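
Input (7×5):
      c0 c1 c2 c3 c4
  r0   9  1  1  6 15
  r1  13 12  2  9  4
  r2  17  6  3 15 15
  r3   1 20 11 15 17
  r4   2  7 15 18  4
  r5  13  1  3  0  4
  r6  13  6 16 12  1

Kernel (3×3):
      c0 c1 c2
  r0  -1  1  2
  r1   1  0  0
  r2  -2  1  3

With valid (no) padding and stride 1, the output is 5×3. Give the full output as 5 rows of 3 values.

-12 60 91
71 30 62
44 102 53
27 29 59
76 85 -3

Output[0,0]: The receptive field on the input at this output position is [9 1 1 / 13 12 2 / 17 6 3]. Elementwise product with the kernel and sum: 9·-1 + 1·1 + 1·2 + 13·1 + 17·-2 + 6·1 + 3·3.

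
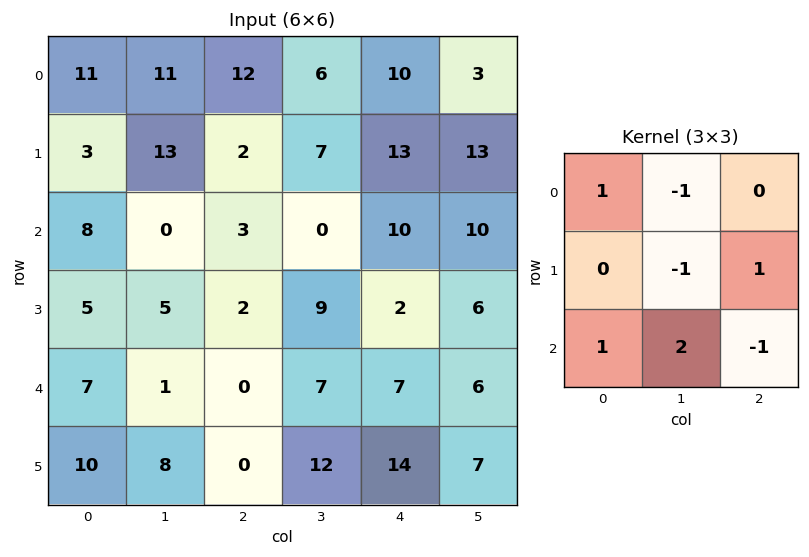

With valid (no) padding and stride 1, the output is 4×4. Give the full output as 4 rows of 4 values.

-6 10 5 6
6 8 23 1
14 -2 3 9
25 6 3 39

Output[0,0]: The receptive field on the input at this output position is [11 11 12 / 3 13 2 / 8 0 3]. Elementwise product with the kernel and sum: 11·1 + 11·-1 + 13·-1 + 2·1 + 8·1 + 0·2 + 3·-1.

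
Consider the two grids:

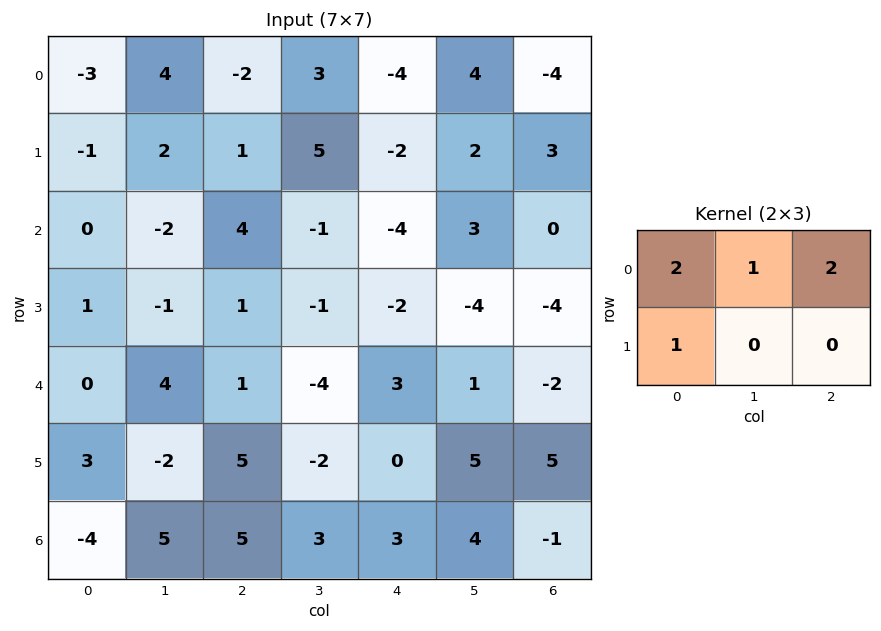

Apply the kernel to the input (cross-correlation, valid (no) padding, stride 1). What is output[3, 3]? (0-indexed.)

-16

The receptive field on the input at this output position is [-1 -2 -4 / -4 3 1]. Elementwise product with the kernel and sum: -1·2 + -2·1 + -4·2 + -4·1.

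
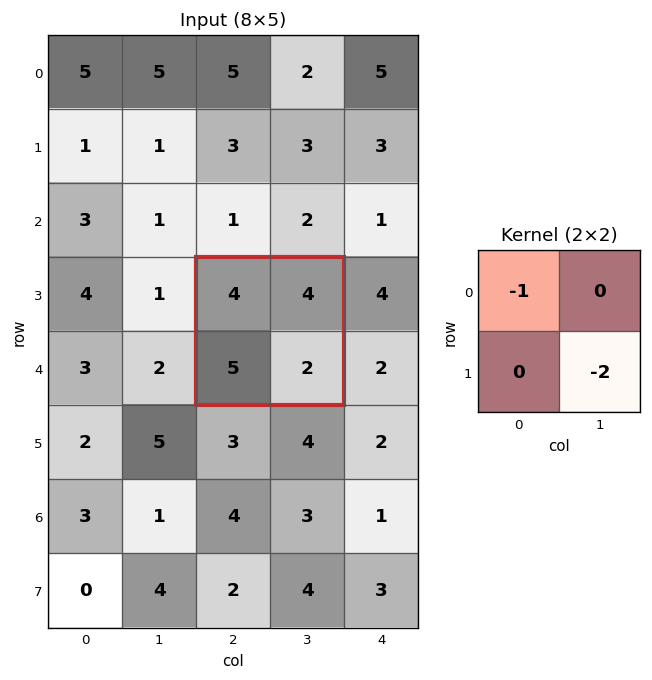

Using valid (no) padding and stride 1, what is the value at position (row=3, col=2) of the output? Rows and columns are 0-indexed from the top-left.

The receptive field on the input at this output position is [4 4 / 5 2]. Elementwise product with the kernel and sum: 4·-1 + 2·-2.

-8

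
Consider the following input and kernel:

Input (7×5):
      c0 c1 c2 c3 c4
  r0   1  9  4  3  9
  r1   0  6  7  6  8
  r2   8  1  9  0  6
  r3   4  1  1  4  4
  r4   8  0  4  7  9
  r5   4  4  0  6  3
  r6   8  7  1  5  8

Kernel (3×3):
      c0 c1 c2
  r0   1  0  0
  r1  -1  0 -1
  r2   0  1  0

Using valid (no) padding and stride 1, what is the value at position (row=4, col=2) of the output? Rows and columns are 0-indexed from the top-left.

The receptive field on the input at this output position is [4 7 9 / 0 6 3 / 1 5 8]. Elementwise product with the kernel and sum: 4·1 + 0·-1 + 3·-1 + 5·1.

6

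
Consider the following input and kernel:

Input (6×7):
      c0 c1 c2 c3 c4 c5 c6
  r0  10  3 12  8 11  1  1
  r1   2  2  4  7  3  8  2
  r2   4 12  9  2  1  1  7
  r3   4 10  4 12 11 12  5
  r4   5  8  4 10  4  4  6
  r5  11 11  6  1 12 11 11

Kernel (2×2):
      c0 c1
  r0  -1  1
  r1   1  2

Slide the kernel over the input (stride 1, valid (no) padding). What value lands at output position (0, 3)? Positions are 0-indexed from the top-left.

16

The receptive field on the input at this output position is [8 11 / 7 3]. Elementwise product with the kernel and sum: 8·-1 + 11·1 + 7·1 + 3·2.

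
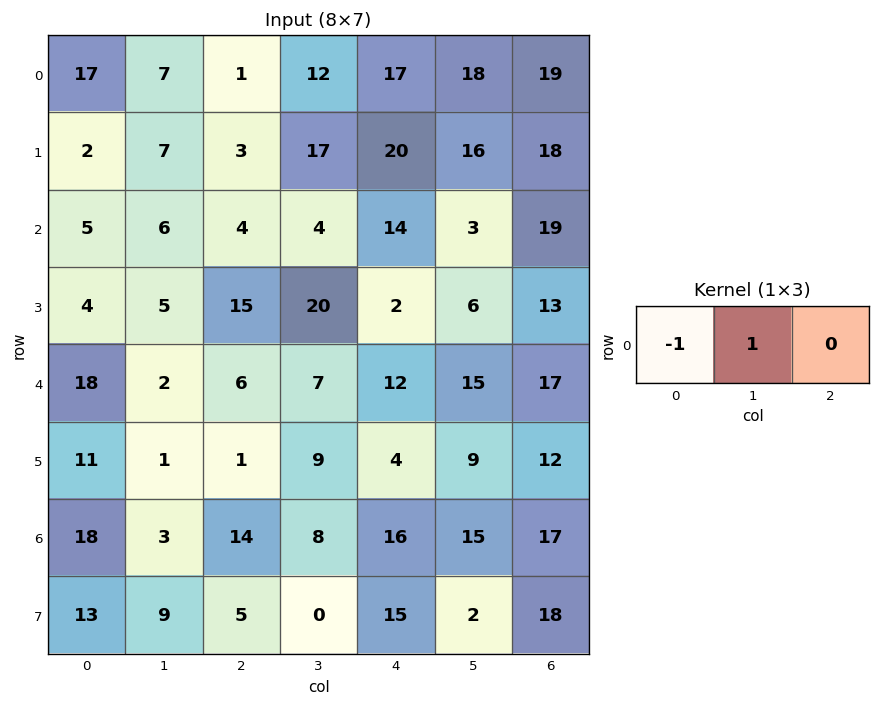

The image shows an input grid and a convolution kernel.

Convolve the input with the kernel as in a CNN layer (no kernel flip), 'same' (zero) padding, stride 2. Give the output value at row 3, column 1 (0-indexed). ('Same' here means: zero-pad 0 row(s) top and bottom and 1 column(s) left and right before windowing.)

11

The receptive field on the zero-padded input at this output position is [3 14 8]. Elementwise product with the kernel and sum: 3·-1 + 14·1.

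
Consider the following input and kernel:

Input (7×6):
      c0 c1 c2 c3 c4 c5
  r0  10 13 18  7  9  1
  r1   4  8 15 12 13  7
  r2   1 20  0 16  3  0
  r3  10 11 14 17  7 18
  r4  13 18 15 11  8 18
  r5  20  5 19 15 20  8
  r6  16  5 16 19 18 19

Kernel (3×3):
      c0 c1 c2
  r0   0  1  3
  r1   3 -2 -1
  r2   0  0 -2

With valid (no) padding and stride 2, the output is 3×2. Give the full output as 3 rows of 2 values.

Output[0,0]: The receptive field on the input at this output position is [10 13 18 / 4 8 15 / 1 20 0]. Elementwise product with the kernel and sum: 13·1 + 18·3 + 4·3 + 8·-2 + 15·-1 + 0·-2.
Output[0,1]: The receptive field on the input at this output position is [18 7 9 / 15 12 13 / 0 16 3]. Elementwise product with the kernel and sum: 7·1 + 9·3 + 15·3 + 12·-2 + 13·-1 + 3·-2.

48 36
-16 10
62 6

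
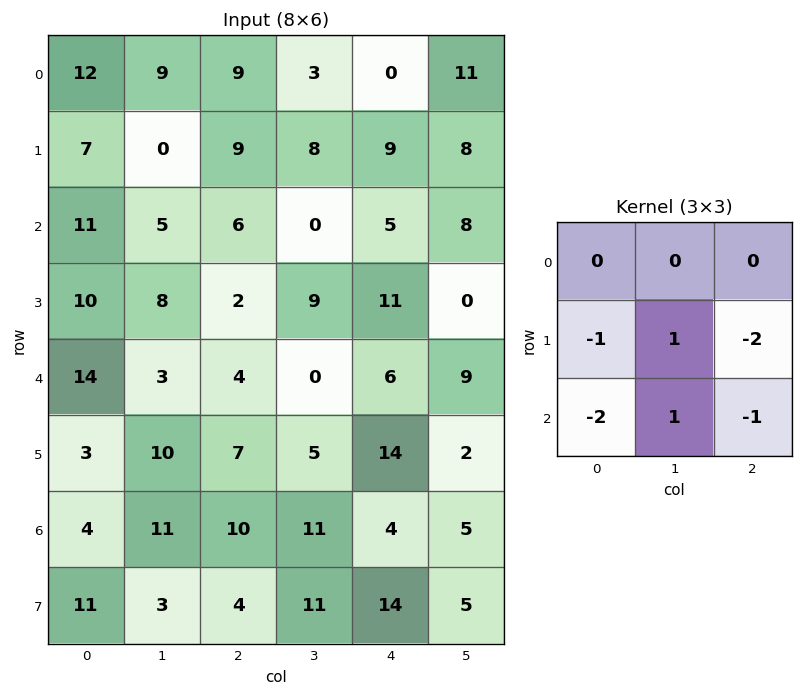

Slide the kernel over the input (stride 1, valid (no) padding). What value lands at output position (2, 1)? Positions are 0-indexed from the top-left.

-26

The receptive field on the input at this output position is [5 6 0 / 8 2 9 / 3 4 0]. Elementwise product with the kernel and sum: 8·-1 + 2·1 + 9·-2 + 3·-2 + 4·1 + 0·-1.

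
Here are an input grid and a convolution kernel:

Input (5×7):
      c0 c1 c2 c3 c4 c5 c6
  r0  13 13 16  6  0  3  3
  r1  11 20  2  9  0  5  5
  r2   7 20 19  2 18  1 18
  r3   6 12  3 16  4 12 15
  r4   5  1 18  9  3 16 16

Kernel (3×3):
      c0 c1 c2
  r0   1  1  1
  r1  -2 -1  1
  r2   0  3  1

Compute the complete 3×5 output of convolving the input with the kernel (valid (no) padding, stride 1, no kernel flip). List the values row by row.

Output[0,0]: The receptive field on the input at this output position is [13 13 16 / 11 20 2 / 7 20 19]. Elementwise product with the kernel and sum: 13·1 + 13·1 + 16·1 + 11·-2 + 20·-1 + 2·1 + 20·3 + 19·1.
Output[0,1]: The receptive field on the input at this output position is [13 16 6 / 20 2 9 / 20 19 2]. Elementwise product with the kernel and sum: 13·1 + 16·1 + 6·1 + 20·-2 + 2·-1 + 9·1 + 19·3 + 2·1.

81 61 33 51 27
57 -1 41 17 42
46 93 51 22 96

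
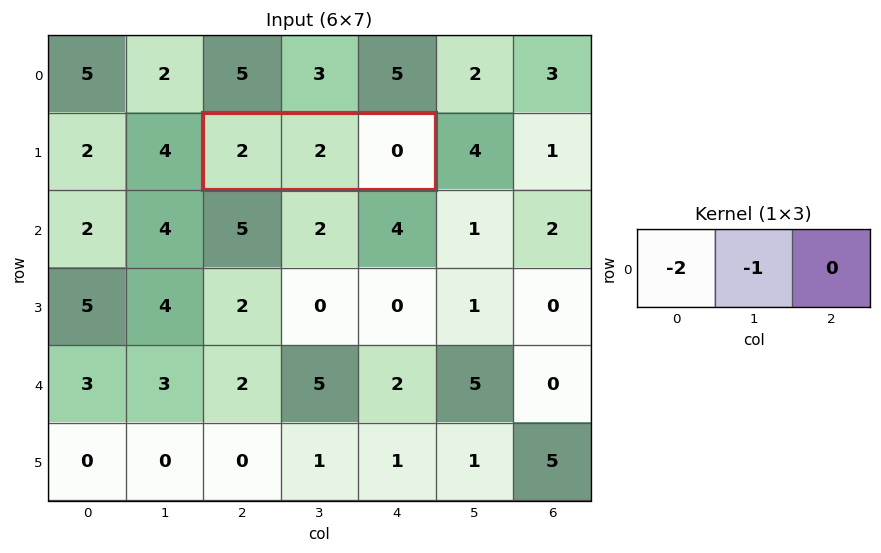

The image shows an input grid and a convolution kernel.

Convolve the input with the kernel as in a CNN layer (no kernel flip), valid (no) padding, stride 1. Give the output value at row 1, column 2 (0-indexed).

-6

The receptive field on the input at this output position is [2 2 0]. Elementwise product with the kernel and sum: 2·-2 + 2·-1.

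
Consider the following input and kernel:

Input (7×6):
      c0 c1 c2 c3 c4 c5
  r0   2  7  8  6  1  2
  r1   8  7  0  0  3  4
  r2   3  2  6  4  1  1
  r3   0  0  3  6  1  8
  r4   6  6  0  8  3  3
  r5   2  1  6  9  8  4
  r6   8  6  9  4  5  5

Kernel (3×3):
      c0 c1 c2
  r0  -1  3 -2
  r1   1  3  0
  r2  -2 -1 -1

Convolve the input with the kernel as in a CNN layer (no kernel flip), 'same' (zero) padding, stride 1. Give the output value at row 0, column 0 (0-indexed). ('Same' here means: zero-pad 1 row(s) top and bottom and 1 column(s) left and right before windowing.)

The receptive field on the zero-padded input at this output position is [0 0 0 / 0 2 7 / 0 8 7]. Elementwise product with the kernel and sum: 0·-1 + 0·3 + 0·-2 + 0·1 + 2·3 + 0·-2 + 8·-1 + 7·-1.

-9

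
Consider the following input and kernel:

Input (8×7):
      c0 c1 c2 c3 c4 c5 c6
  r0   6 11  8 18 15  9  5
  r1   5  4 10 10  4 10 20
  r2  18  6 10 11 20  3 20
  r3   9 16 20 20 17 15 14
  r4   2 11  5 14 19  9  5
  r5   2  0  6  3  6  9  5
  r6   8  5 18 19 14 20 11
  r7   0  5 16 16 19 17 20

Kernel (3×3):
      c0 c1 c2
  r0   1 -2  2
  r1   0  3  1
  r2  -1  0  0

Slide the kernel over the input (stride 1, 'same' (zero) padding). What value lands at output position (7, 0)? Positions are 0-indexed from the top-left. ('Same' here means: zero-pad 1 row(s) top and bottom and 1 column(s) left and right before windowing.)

-1

The receptive field on the zero-padded input at this output position is [0 8 5 / 0 0 5 / 0 0 0]. Elementwise product with the kernel and sum: 0·1 + 8·-2 + 5·2 + 0·3 + 5·1 + 0·-1.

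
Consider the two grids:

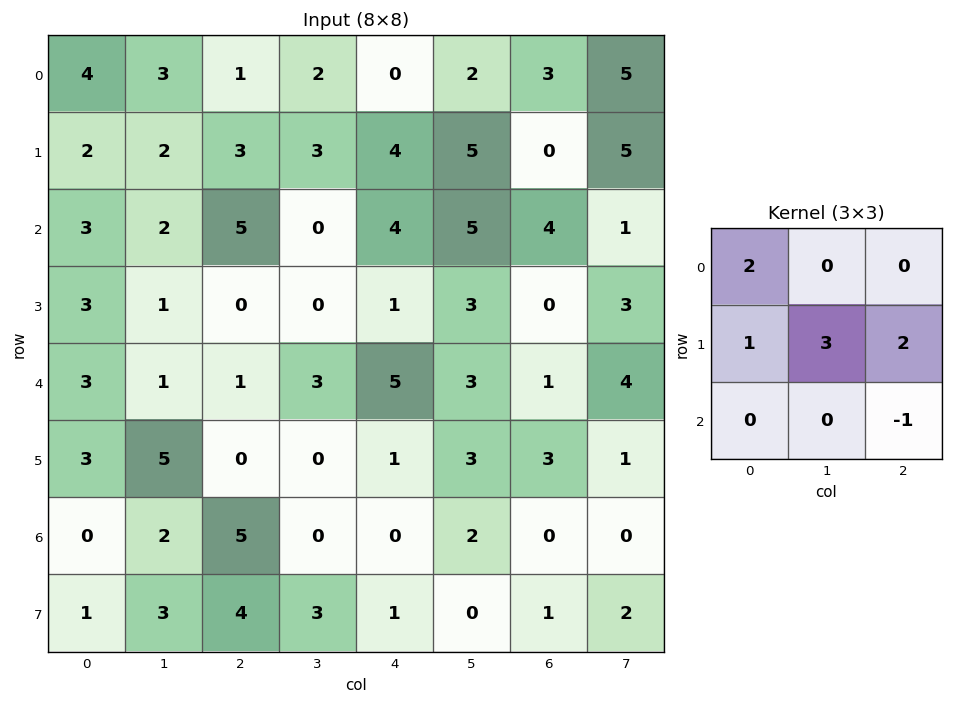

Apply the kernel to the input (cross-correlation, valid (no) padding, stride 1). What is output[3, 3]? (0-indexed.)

The receptive field on the input at this output position is [0 1 3 / 3 5 3 / 0 1 3]. Elementwise product with the kernel and sum: 0·2 + 3·1 + 5·3 + 3·2 + 3·-1.

21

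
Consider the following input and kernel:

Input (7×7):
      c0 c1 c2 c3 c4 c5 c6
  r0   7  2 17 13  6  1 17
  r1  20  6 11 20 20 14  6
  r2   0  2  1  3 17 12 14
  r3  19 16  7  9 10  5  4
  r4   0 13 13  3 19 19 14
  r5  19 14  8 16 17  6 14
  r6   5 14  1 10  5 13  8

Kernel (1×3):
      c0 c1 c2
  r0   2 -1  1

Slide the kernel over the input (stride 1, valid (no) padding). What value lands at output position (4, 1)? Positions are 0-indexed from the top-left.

The receptive field on the input at this output position is [13 13 3]. Elementwise product with the kernel and sum: 13·2 + 13·-1 + 3·1.

16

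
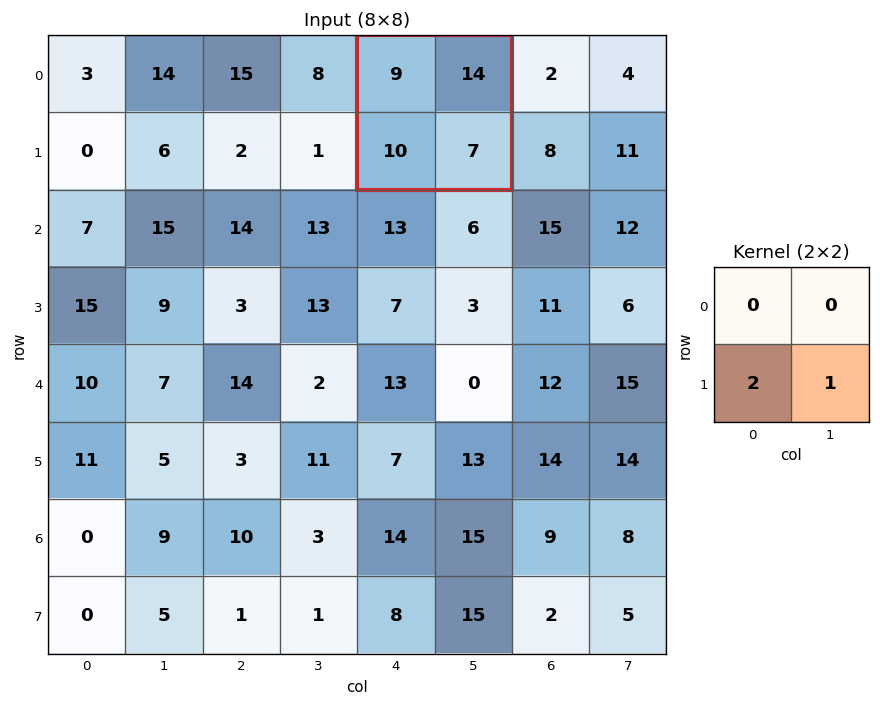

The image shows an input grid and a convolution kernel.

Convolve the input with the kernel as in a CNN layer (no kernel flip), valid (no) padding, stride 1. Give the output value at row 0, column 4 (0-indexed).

27

The receptive field on the input at this output position is [9 14 / 10 7]. Elementwise product with the kernel and sum: 10·2 + 7·1.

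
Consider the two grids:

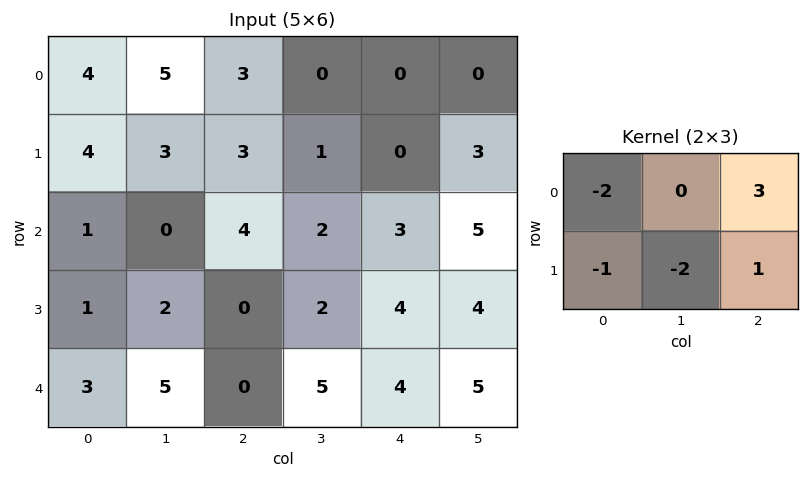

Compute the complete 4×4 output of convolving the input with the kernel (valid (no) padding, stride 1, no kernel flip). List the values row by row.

-6 -18 -11 2
4 -9 -11 4
5 6 1 5
-15 2 6 0

Output[0,0]: The receptive field on the input at this output position is [4 5 3 / 4 3 3]. Elementwise product with the kernel and sum: 4·-2 + 3·3 + 4·-1 + 3·-2 + 3·1.
Output[0,1]: The receptive field on the input at this output position is [5 3 0 / 3 3 1]. Elementwise product with the kernel and sum: 5·-2 + 0·3 + 3·-1 + 3·-2 + 1·1.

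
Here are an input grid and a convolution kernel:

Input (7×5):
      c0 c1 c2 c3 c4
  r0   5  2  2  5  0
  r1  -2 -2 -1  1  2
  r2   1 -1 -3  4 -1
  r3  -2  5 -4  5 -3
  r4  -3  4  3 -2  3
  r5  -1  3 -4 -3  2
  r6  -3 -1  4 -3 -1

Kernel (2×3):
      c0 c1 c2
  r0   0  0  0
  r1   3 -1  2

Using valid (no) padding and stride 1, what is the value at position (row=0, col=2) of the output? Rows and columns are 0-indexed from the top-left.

The receptive field on the input at this output position is [2 5 0 / -1 1 2]. Elementwise product with the kernel and sum: -1·3 + 1·-1 + 2·2.

0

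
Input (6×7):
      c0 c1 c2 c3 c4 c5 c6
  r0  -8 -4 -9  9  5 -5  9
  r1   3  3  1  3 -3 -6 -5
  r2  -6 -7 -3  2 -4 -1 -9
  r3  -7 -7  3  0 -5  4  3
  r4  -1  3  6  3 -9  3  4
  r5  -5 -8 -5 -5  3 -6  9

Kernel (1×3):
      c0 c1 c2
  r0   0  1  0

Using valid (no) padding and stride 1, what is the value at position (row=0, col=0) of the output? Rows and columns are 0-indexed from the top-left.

The receptive field on the input at this output position is [-8 -4 -9]. Elementwise product with the kernel and sum: -4·1.

-4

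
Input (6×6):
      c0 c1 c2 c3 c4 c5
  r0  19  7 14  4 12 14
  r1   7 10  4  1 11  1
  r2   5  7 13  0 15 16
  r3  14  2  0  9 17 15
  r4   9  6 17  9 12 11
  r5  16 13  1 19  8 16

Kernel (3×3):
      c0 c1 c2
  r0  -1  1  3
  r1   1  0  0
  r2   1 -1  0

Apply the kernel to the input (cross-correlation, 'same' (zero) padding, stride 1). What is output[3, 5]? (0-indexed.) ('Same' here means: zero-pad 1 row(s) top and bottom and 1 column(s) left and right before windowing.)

19

The receptive field on the zero-padded input at this output position is [15 16 0 / 17 15 0 / 12 11 0]. Elementwise product with the kernel and sum: 15·-1 + 16·1 + 0·3 + 17·1 + 12·1 + 11·-1.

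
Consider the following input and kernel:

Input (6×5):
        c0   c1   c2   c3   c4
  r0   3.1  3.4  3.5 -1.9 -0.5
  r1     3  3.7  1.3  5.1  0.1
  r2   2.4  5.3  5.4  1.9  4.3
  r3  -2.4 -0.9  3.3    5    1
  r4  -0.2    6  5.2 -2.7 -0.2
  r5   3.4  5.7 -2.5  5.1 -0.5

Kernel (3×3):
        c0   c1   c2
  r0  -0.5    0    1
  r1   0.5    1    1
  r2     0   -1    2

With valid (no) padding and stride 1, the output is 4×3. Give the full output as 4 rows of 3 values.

13.95 3.05 10.3
19.2 19.9 5.35
9.8 -3.5 11.55
4.9 23.65 -7.05

Output[0,0]: The receptive field on the input at this output position is [3.1 3.4 3.5 / 3 3.7 1.3 / 2.4 5.3 5.4]. Elementwise product with the kernel and sum: 3.1·-0.5 + 3.5·1 + 3·0.5 + 3.7·1 + 1.3·1 + 5.3·-1 + 5.4·2.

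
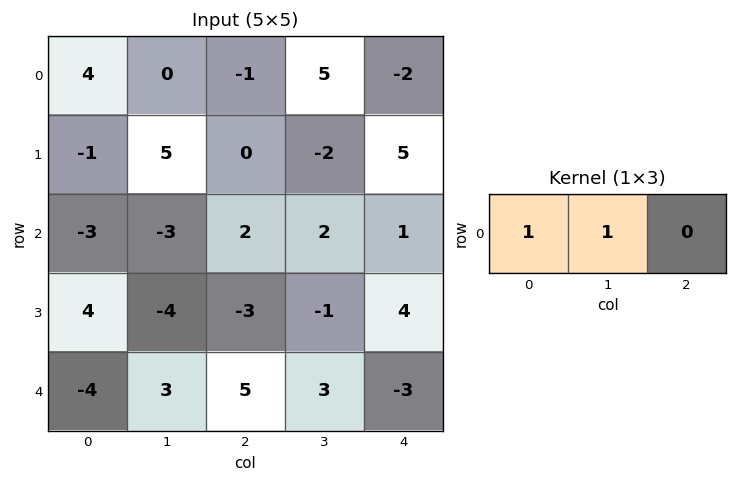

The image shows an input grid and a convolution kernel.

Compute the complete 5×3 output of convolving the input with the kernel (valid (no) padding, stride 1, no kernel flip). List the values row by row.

4 -1 4
4 5 -2
-6 -1 4
0 -7 -4
-1 8 8

Output[0,0]: The receptive field on the input at this output position is [4 0 -1]. Elementwise product with the kernel and sum: 4·1 + 0·1.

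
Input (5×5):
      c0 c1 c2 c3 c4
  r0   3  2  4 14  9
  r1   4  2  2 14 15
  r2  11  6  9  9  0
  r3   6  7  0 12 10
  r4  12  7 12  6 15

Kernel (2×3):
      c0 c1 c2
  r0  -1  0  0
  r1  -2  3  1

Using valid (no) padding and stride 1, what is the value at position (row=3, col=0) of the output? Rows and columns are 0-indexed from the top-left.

3

The receptive field on the input at this output position is [6 7 0 / 12 7 12]. Elementwise product with the kernel and sum: 6·-1 + 12·-2 + 7·3 + 12·1.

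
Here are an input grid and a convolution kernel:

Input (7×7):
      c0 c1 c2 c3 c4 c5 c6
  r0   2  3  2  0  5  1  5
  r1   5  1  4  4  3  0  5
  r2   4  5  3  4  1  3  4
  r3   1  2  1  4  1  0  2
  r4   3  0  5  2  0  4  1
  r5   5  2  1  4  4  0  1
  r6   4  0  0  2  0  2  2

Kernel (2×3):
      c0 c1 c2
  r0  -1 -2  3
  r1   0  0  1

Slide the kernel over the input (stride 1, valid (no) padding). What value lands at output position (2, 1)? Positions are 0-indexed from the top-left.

The receptive field on the input at this output position is [5 3 4 / 2 1 4]. Elementwise product with the kernel and sum: 5·-1 + 3·-2 + 4·3 + 4·1.

5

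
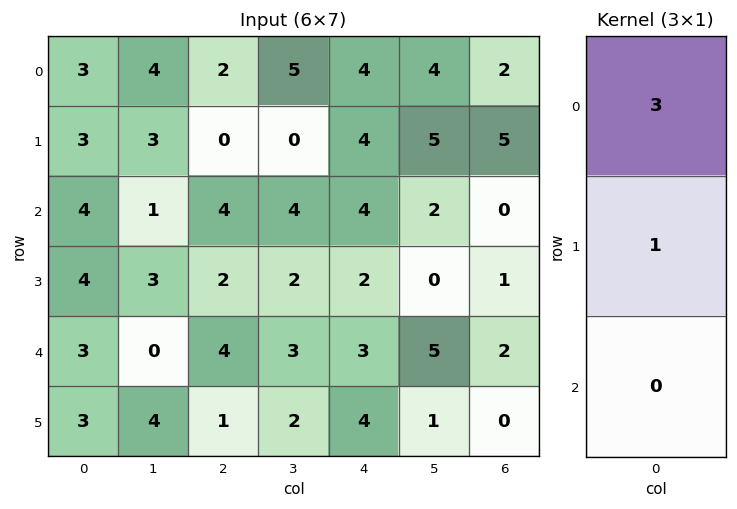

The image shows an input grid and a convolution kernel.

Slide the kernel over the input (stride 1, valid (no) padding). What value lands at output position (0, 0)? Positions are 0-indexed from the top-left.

The receptive field on the input at this output position is [3 / 3 / 4]. Elementwise product with the kernel and sum: 3·3 + 3·1.

12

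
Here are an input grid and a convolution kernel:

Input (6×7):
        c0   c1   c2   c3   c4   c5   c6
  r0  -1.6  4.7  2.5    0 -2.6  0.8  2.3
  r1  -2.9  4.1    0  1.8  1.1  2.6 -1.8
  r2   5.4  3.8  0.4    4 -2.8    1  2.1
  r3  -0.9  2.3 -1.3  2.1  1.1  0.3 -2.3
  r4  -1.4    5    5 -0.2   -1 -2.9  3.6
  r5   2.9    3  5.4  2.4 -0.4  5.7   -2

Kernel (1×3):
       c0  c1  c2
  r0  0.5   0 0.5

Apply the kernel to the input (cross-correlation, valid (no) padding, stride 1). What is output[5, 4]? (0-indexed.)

-1.2

The receptive field on the input at this output position is [-0.4 5.7 -2]. Elementwise product with the kernel and sum: -0.4·0.5 + -2·0.5.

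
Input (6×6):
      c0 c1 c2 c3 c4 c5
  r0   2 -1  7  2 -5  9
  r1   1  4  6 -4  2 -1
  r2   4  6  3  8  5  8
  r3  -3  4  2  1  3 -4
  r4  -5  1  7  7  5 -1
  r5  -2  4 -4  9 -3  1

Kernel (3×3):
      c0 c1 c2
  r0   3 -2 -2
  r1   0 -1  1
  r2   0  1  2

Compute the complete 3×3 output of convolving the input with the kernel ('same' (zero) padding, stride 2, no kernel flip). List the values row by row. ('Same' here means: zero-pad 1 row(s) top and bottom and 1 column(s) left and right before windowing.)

Output[0,0]: The receptive field on the zero-padded input at this output position is [0 0 0 / 0 2 -1 / 0 1 4]. Elementwise product with the kernel and sum: 0·3 + 0·-2 + 0·-2 + 2·-1 + -1·1 + 1·1 + 4·2.
Output[0,1]: The receptive field on the zero-padded input at this output position is [0 0 0 / -1 7 2 / 4 6 -4]. Elementwise product with the kernel and sum: 0·3 + 0·-2 + 0·-2 + 7·-1 + 2·1 + 6·1 + -4·2.

6 -7 14
-3 17 -16
10 20 -2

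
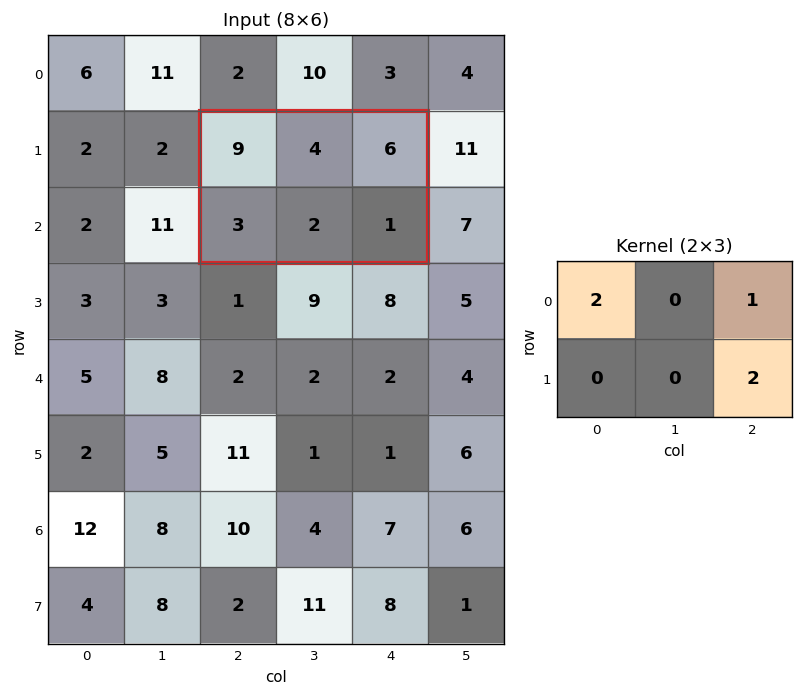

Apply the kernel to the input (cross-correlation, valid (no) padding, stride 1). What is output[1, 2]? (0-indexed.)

The receptive field on the input at this output position is [9 4 6 / 3 2 1]. Elementwise product with the kernel and sum: 9·2 + 6·1 + 1·2.

26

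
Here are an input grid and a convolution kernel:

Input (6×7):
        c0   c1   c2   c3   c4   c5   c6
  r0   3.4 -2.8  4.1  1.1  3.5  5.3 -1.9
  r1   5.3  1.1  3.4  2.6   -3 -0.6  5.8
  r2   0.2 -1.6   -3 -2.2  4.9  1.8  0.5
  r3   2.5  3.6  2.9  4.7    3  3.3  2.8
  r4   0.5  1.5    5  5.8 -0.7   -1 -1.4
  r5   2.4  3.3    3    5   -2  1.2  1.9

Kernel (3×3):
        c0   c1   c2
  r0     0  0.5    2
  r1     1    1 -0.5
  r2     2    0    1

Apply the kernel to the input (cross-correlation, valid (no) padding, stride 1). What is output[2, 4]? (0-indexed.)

4

The receptive field on the input at this output position is [4.9 1.8 0.5 / 3 3.3 2.8 / -0.7 -1 -1.4]. Elementwise product with the kernel and sum: 1.8·0.5 + 0.5·2 + 3·1 + 3.3·1 + 2.8·-0.5 + -0.7·2 + -1.4·1.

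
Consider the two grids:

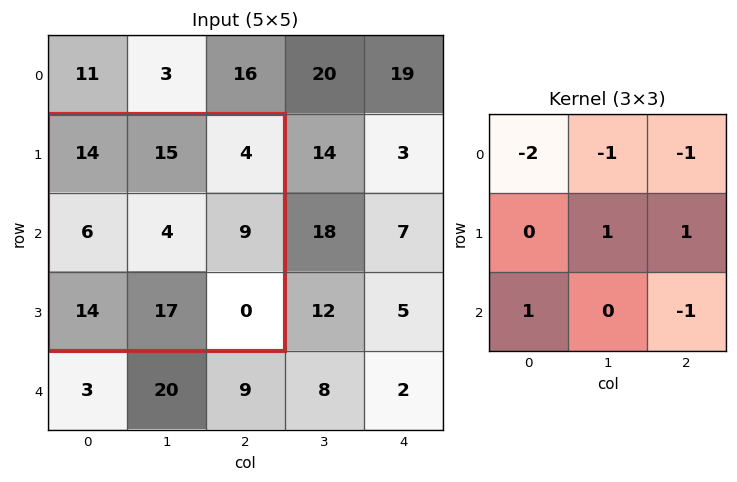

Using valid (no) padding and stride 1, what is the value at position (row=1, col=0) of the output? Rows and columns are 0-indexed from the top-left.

-20

The receptive field on the input at this output position is [14 15 4 / 6 4 9 / 14 17 0]. Elementwise product with the kernel and sum: 14·-2 + 15·-1 + 4·-1 + 4·1 + 9·1 + 14·1 + 0·-1.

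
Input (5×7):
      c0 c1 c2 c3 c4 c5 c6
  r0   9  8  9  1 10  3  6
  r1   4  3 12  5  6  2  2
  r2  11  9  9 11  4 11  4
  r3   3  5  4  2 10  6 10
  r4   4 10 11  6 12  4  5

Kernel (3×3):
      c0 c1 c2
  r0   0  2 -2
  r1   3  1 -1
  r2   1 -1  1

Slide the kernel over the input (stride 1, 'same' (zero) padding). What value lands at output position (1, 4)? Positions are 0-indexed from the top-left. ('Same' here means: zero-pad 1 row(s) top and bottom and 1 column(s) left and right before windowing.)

51

The receptive field on the zero-padded input at this output position is [1 10 3 / 5 6 2 / 11 4 11]. Elementwise product with the kernel and sum: 10·2 + 3·-2 + 5·3 + 6·1 + 2·-1 + 11·1 + 4·-1 + 11·1.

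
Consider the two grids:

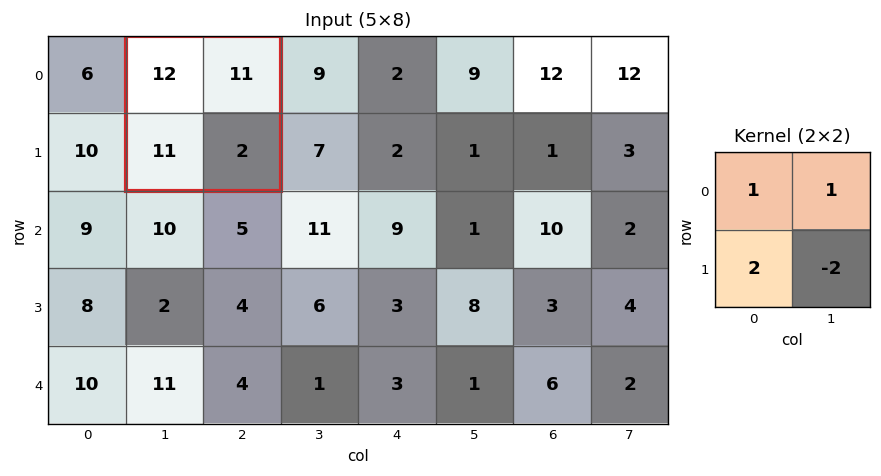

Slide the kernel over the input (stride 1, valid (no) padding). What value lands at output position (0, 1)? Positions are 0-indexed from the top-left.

The receptive field on the input at this output position is [12 11 / 11 2]. Elementwise product with the kernel and sum: 12·1 + 11·1 + 11·2 + 2·-2.

41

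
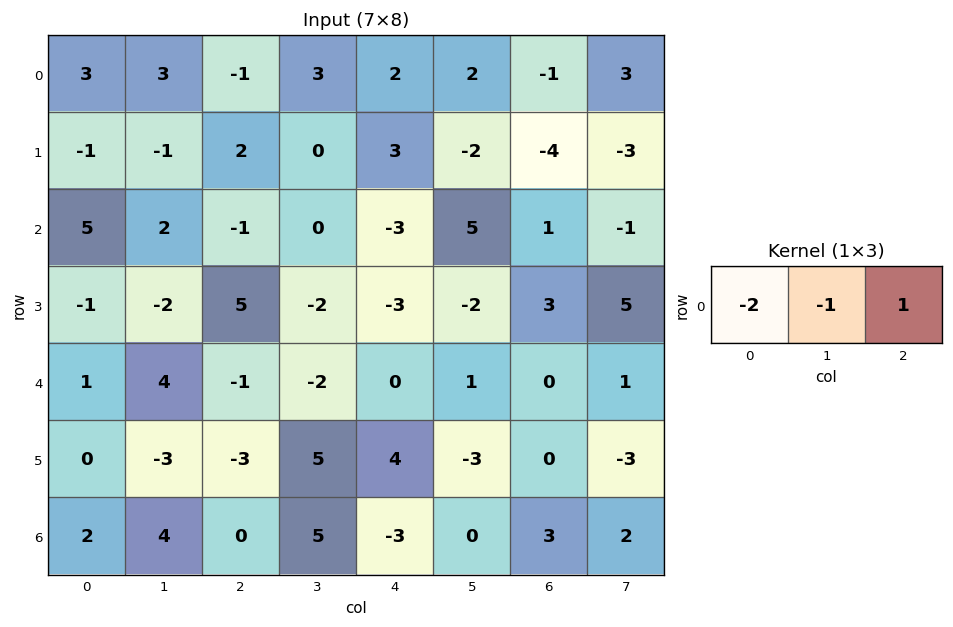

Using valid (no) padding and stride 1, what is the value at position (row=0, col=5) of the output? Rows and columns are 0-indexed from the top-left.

0

The receptive field on the input at this output position is [2 -1 3]. Elementwise product with the kernel and sum: 2·-2 + -1·-1 + 3·1.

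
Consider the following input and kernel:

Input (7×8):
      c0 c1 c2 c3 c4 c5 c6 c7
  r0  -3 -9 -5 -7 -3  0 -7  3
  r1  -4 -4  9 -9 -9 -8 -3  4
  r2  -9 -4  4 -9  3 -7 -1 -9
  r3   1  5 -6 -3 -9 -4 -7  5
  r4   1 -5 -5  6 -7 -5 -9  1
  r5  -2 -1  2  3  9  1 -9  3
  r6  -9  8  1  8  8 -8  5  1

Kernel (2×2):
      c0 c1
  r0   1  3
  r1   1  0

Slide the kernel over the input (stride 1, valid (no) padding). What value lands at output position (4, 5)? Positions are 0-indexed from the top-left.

-31

The receptive field on the input at this output position is [-5 -9 / 1 -9]. Elementwise product with the kernel and sum: -5·1 + -9·3 + 1·1.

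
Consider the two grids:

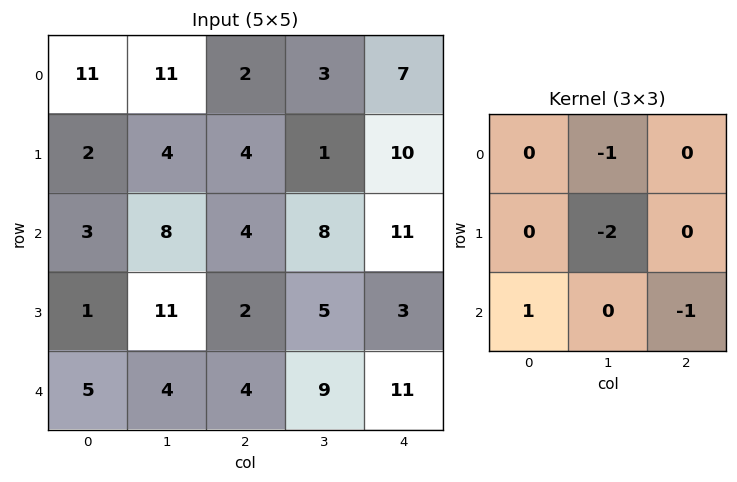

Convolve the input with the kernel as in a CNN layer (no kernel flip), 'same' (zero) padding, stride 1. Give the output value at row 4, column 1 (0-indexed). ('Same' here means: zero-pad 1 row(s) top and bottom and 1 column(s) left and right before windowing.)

-19

The receptive field on the zero-padded input at this output position is [1 11 2 / 5 4 4 / 0 0 0]. Elementwise product with the kernel and sum: 11·-1 + 4·-2 + 0·1 + 0·-1.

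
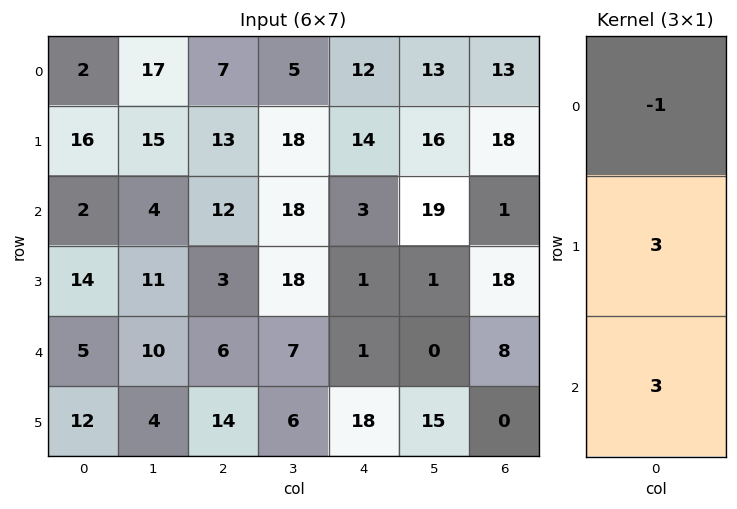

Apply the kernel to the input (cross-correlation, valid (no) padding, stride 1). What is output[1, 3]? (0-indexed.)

The receptive field on the input at this output position is [18 / 18 / 18]. Elementwise product with the kernel and sum: 18·-1 + 18·3 + 18·3.

90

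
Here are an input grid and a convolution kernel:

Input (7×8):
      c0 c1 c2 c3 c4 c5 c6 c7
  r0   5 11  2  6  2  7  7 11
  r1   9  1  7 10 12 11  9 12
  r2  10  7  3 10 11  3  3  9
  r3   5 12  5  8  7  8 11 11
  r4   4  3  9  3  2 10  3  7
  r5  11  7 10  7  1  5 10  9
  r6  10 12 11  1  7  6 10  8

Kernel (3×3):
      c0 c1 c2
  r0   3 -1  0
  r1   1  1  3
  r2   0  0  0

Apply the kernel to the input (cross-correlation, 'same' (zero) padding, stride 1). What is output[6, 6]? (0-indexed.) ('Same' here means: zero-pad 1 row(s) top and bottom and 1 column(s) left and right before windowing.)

The receptive field on the zero-padded input at this output position is [5 10 9 / 6 10 8 / 0 0 0]. Elementwise product with the kernel and sum: 5·3 + 10·-1 + 6·1 + 10·1 + 8·3.

45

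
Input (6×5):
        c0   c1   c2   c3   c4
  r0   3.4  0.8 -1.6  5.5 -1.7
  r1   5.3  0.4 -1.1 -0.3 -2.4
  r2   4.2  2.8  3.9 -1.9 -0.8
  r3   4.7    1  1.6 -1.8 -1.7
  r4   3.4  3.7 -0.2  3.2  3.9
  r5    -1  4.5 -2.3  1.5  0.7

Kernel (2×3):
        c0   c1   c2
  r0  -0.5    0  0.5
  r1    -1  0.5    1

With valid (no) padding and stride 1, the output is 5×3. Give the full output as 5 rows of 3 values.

-8.7 1.1 -1.5
-2.1 -3.1 -6.3
-2.75 -4.35 -6.55
-3.3 -2 4.05
-0.85 -4.4 5.8

Output[0,0]: The receptive field on the input at this output position is [3.4 0.8 -1.6 / 5.3 0.4 -1.1]. Elementwise product with the kernel and sum: 3.4·-0.5 + -1.6·0.5 + 5.3·-1 + 0.4·0.5 + -1.1·1.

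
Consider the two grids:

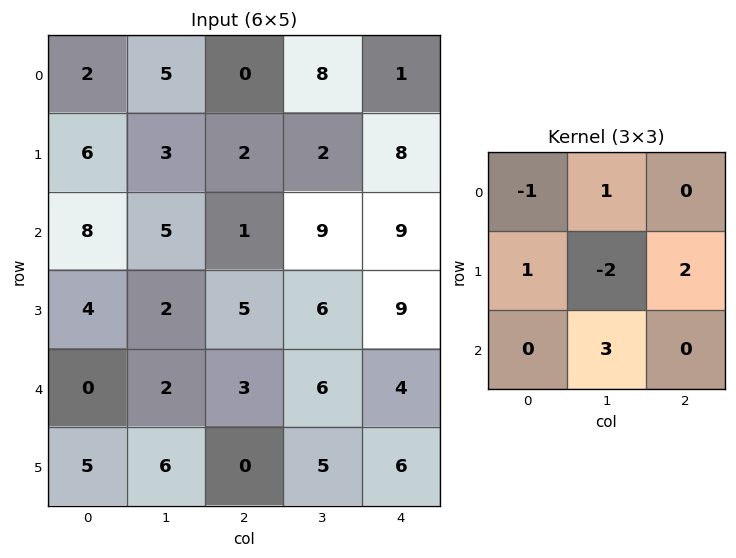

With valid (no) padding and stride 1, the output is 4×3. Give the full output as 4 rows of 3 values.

22 1 49
3 35 19
13 9 37
18 11 15

Output[0,0]: The receptive field on the input at this output position is [2 5 0 / 6 3 2 / 8 5 1]. Elementwise product with the kernel and sum: 2·-1 + 5·1 + 6·1 + 3·-2 + 2·2 + 5·3.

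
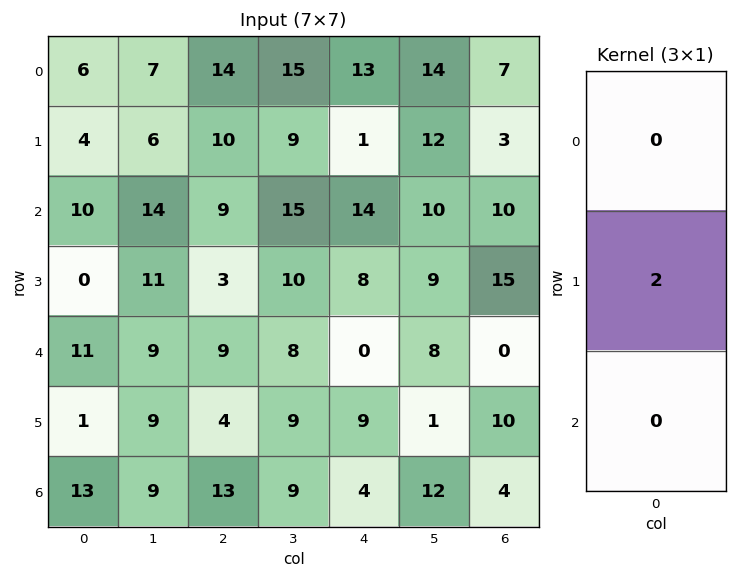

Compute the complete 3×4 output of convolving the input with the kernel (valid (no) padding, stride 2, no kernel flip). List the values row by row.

8 20 2 6
0 6 16 30
2 8 18 20

Output[0,0]: The receptive field on the input at this output position is [6 / 4 / 10]. Elementwise product with the kernel and sum: 4·2.
Output[0,1]: The receptive field on the input at this output position is [14 / 10 / 9]. Elementwise product with the kernel and sum: 10·2.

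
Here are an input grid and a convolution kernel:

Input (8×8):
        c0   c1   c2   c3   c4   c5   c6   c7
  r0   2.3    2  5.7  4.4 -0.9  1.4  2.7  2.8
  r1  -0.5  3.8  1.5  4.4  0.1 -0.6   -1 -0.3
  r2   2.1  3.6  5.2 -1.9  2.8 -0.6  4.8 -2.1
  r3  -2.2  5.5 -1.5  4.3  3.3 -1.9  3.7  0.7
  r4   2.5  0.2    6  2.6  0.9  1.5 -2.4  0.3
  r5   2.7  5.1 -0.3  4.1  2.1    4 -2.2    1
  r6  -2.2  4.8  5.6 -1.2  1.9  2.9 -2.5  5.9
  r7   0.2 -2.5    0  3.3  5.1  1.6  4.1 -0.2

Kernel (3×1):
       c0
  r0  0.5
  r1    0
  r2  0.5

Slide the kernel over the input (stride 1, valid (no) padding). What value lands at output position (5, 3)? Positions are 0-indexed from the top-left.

The receptive field on the input at this output position is [4.1 / -1.2 / 3.3]. Elementwise product with the kernel and sum: 4.1·0.5 + 3.3·0.5.

3.7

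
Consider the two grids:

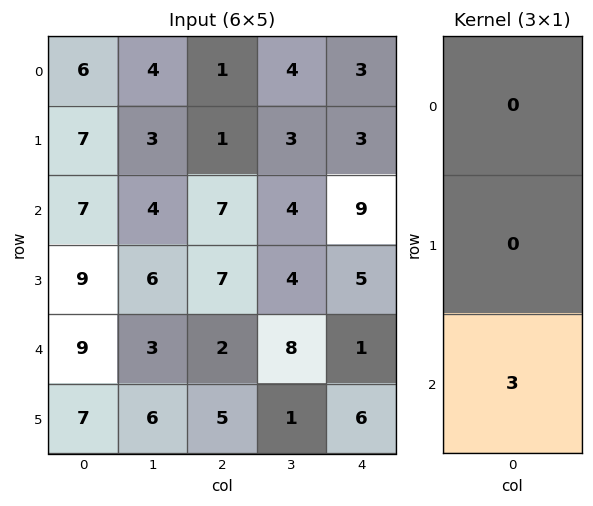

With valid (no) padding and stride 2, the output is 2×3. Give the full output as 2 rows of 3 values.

Output[0,0]: The receptive field on the input at this output position is [6 / 7 / 7]. Elementwise product with the kernel and sum: 7·3.

21 21 27
27 6 3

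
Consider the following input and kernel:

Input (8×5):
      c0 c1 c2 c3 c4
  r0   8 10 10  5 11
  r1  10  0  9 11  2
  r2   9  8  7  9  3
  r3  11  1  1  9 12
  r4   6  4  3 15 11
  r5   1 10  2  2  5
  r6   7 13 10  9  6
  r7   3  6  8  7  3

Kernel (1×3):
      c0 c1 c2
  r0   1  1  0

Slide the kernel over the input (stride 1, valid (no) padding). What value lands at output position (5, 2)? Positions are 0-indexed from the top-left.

The receptive field on the input at this output position is [2 2 5]. Elementwise product with the kernel and sum: 2·1 + 2·1.

4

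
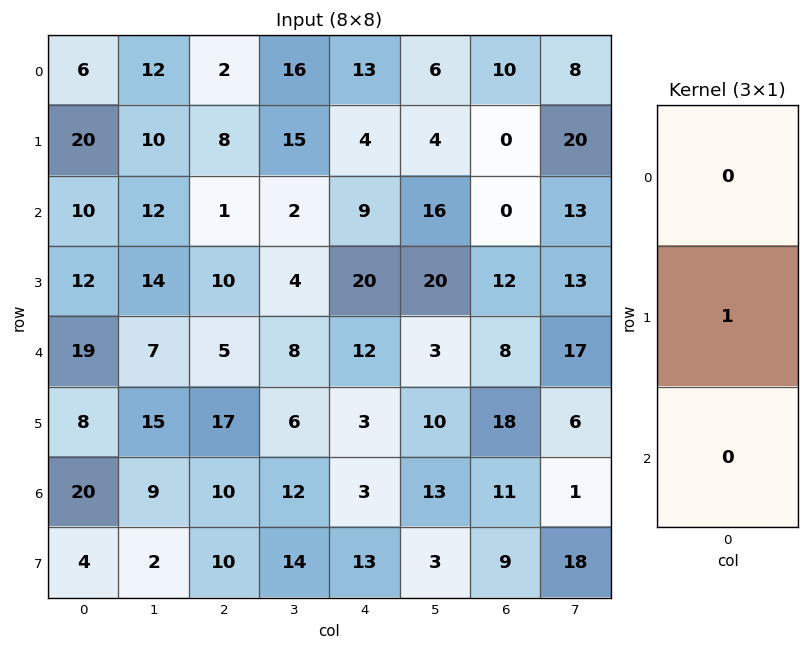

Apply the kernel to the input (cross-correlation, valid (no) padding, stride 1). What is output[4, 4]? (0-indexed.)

3

The receptive field on the input at this output position is [12 / 3 / 3]. Elementwise product with the kernel and sum: 3·1.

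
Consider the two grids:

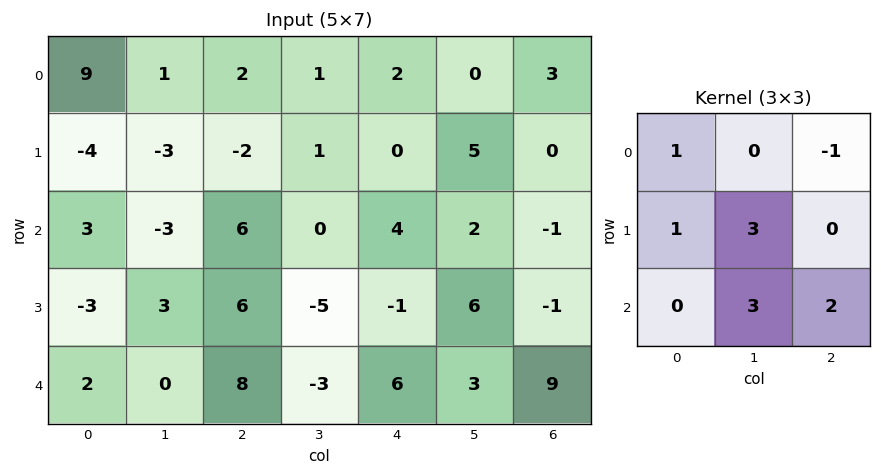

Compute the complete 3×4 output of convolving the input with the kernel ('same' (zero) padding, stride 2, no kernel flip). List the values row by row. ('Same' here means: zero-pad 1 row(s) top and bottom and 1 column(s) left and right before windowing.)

Output[0,0]: The receptive field on the zero-padded input at this output position is [0 0 0 / 0 9 1 / 0 -4 -3]. Elementwise product with the kernel and sum: 0·1 + 0·-1 + 0·1 + 9·3 + -4·3 + -3·2.

9 3 17 9
9 19 17 1
3 32 4 36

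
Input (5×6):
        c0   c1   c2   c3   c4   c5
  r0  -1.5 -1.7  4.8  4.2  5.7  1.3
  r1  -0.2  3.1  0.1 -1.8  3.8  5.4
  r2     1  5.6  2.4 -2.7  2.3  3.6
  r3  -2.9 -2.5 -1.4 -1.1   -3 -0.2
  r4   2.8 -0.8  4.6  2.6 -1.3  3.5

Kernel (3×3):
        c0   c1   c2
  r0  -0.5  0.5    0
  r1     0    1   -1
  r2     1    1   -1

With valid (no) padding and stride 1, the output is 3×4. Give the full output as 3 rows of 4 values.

Output[0,0]: The receptive field on the input at this output position is [-1.5 -1.7 4.8 / -0.2 3.1 0.1 / 1 5.6 2.4]. Elementwise product with the kernel and sum: -1.5·-0.5 + -1.7·0.5 + 3.1·1 + 0.1·-1 + 1·1 + 5.6·1 + 2.4·-1.
Output[0,1]: The receptive field on the input at this output position is [-1.7 4.8 4.2 / 3.1 0.1 -1.8 / 5.6 2.4 -2.7]. Elementwise product with the kernel and sum: -1.7·-0.5 + 4.8·0.5 + 0.1·1 + -1.8·-1 + 5.6·1 + 2.4·1 + -2.7·-1.

7.1 15.85 -8.5 -4.85
0.85 0.8 -5.45 -2.4
-1.4 -0.7 7.85 -2.5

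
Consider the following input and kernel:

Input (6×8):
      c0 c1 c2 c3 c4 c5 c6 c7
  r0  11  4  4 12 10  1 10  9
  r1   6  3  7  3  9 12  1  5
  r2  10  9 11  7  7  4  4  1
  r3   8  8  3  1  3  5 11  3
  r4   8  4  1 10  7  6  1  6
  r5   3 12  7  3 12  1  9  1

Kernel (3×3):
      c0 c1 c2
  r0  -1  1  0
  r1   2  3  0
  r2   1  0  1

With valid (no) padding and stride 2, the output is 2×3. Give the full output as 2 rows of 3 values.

35 49 56
48 13 26

Output[0,0]: The receptive field on the input at this output position is [11 4 4 / 6 3 7 / 10 9 11]. Elementwise product with the kernel and sum: 11·-1 + 4·1 + 6·2 + 3·3 + 10·1 + 11·1.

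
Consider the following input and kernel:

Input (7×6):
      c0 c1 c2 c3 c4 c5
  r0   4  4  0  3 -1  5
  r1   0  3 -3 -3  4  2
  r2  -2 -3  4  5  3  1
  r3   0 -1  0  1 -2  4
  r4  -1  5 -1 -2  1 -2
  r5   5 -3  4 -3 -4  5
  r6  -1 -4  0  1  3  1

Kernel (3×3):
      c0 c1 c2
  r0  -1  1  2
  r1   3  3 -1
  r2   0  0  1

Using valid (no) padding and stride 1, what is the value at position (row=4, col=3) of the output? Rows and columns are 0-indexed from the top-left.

The receptive field on the input at this output position is [-2 1 -2 / -3 -4 5 / 1 3 1]. Elementwise product with the kernel and sum: -2·-1 + 1·1 + -2·2 + -3·3 + -4·3 + 5·-1 + 1·1.

-26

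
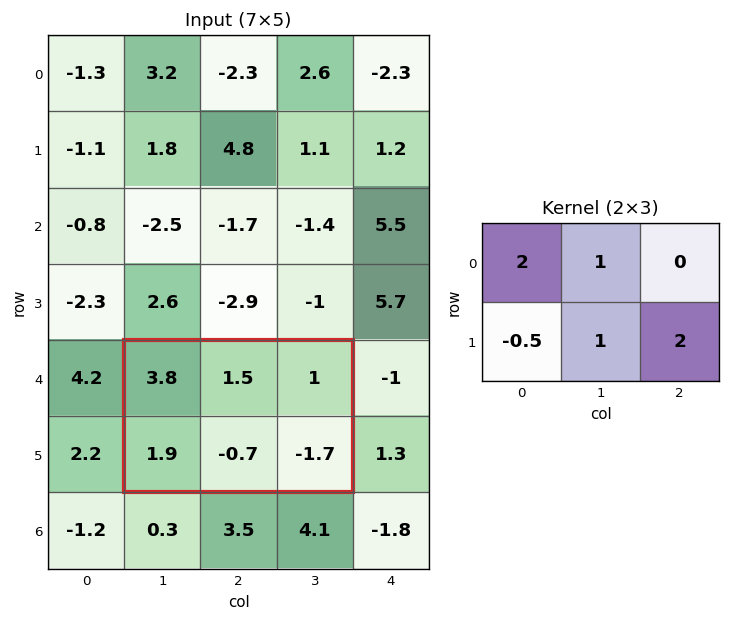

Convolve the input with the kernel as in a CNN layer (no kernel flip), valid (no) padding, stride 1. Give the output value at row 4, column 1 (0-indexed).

4.05

The receptive field on the input at this output position is [3.8 1.5 1 / 1.9 -0.7 -1.7]. Elementwise product with the kernel and sum: 3.8·2 + 1.5·1 + 1.9·-0.5 + -0.7·1 + -1.7·2.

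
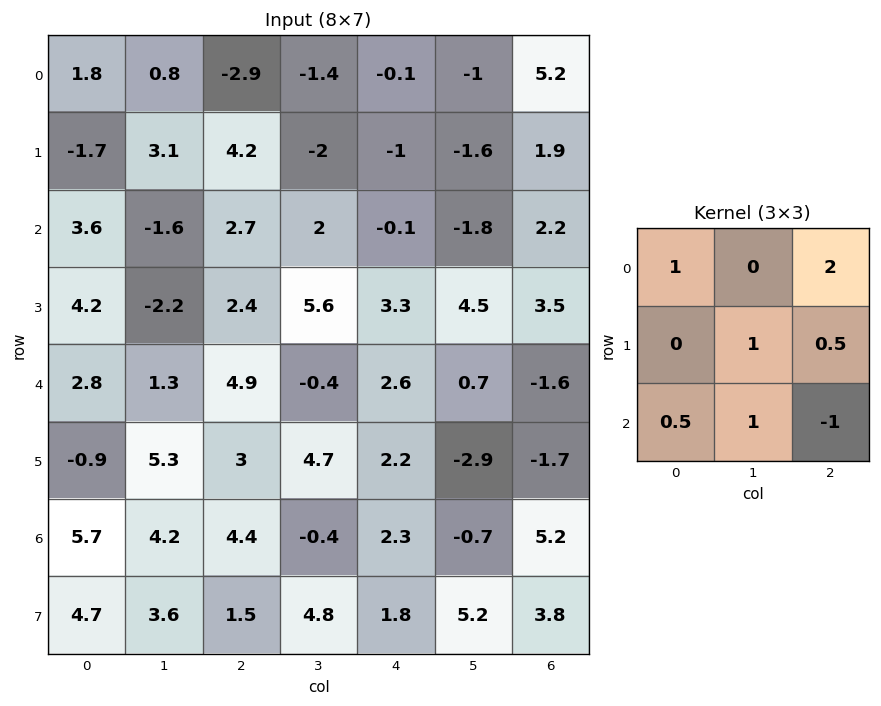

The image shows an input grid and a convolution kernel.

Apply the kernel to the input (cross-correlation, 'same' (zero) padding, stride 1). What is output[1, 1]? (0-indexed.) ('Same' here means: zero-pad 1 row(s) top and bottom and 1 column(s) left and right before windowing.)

The receptive field on the zero-padded input at this output position is [1.8 0.8 -2.9 / -1.7 3.1 4.2 / 3.6 -1.6 2.7]. Elementwise product with the kernel and sum: 1.8·1 + -2.9·2 + 3.1·1 + 4.2·0.5 + 3.6·0.5 + -1.6·1 + 2.7·-1.

-1.3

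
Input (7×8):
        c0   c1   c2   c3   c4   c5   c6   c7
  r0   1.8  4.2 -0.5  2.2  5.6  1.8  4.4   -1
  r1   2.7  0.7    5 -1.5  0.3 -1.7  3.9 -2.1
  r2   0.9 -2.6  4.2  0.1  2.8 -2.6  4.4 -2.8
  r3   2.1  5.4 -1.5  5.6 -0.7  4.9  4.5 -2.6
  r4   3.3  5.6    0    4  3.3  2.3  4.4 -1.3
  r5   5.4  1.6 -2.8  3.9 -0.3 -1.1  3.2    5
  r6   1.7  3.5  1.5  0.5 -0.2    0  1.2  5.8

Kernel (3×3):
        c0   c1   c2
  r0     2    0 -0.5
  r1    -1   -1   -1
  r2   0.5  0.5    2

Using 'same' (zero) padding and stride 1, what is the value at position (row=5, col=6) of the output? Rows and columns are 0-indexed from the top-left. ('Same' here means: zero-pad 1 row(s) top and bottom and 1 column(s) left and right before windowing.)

The receptive field on the zero-padded input at this output position is [2.3 4.4 -1.3 / -1.1 3.2 5 / 0 1.2 5.8]. Elementwise product with the kernel and sum: 2.3·2 + -1.3·-0.5 + -1.1·-1 + 3.2·-1 + 5·-1 + 0·0.5 + 1.2·0.5 + 5.8·2.

10.35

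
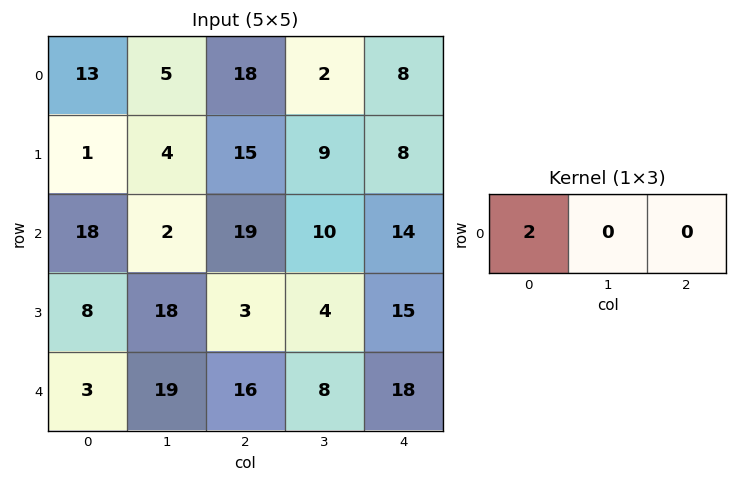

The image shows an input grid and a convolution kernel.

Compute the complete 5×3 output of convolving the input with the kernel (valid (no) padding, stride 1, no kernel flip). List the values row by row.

26 10 36
2 8 30
36 4 38
16 36 6
6 38 32

Output[0,0]: The receptive field on the input at this output position is [13 5 18]. Elementwise product with the kernel and sum: 13·2.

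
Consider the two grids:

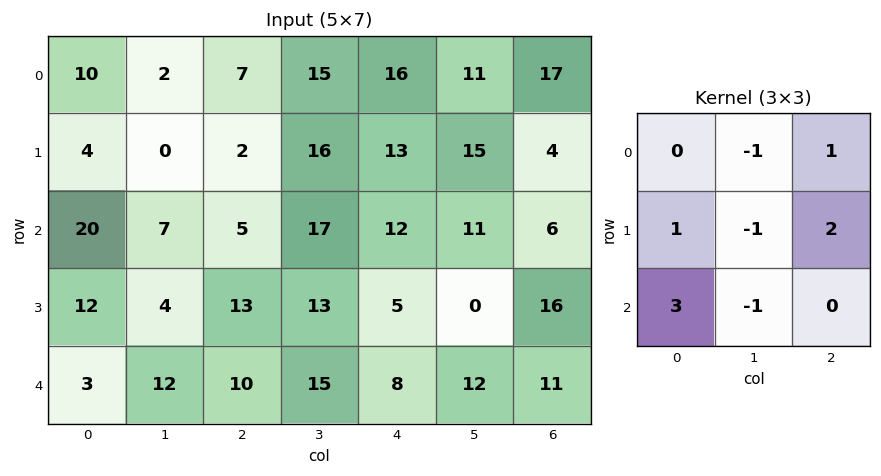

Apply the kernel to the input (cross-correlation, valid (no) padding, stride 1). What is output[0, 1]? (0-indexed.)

The receptive field on the input at this output position is [2 7 15 / 0 2 16 / 7 5 17]. Elementwise product with the kernel and sum: 7·-1 + 15·1 + 0·1 + 2·-1 + 16·2 + 7·3 + 5·-1.

54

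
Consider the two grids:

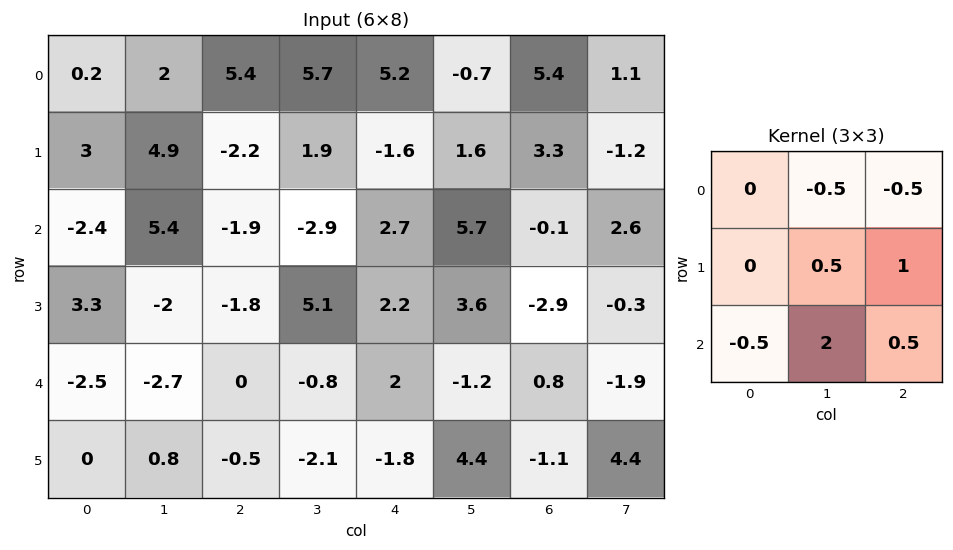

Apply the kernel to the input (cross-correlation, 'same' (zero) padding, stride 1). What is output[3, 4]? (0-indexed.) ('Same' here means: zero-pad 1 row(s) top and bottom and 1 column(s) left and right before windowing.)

4.3

The receptive field on the zero-padded input at this output position is [-2.9 2.7 5.7 / 5.1 2.2 3.6 / -0.8 2 -1.2]. Elementwise product with the kernel and sum: 2.7·-0.5 + 5.7·-0.5 + 2.2·0.5 + 3.6·1 + -0.8·-0.5 + 2·2 + -1.2·0.5.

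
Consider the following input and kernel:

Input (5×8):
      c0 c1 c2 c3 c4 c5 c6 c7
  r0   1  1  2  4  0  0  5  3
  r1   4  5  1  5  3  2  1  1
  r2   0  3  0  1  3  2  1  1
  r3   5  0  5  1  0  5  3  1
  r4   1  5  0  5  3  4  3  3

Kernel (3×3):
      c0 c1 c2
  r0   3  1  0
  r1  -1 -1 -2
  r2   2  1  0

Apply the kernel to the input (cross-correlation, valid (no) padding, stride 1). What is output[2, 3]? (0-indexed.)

8

The receptive field on the input at this output position is [1 3 2 / 1 0 5 / 5 3 4]. Elementwise product with the kernel and sum: 1·3 + 3·1 + 1·-1 + 0·-1 + 5·-2 + 5·2 + 3·1.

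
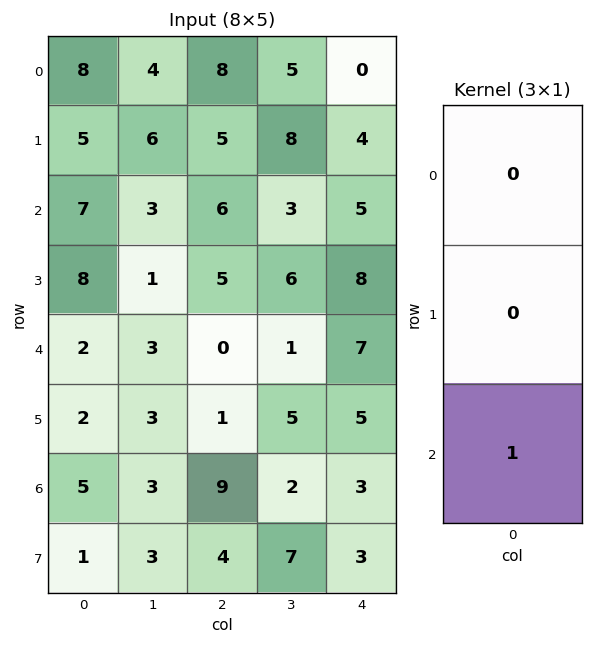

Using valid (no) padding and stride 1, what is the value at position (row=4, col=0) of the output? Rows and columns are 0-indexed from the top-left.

5

The receptive field on the input at this output position is [2 / 2 / 5]. Elementwise product with the kernel and sum: 5·1.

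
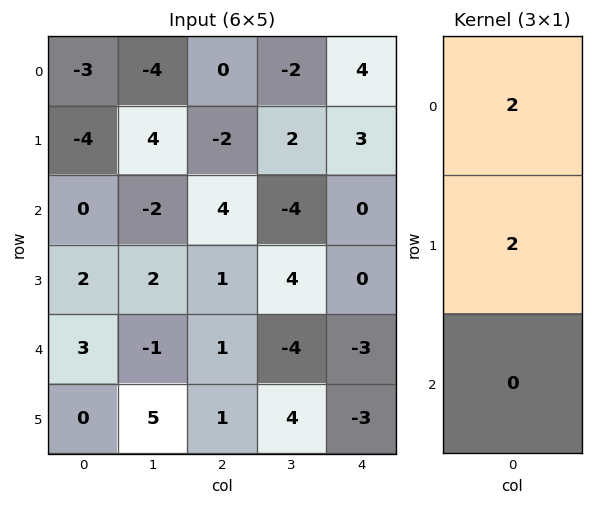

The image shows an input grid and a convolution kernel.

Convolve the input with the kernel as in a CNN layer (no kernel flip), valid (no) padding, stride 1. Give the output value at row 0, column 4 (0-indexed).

14

The receptive field on the input at this output position is [4 / 3 / 0]. Elementwise product with the kernel and sum: 4·2 + 3·2.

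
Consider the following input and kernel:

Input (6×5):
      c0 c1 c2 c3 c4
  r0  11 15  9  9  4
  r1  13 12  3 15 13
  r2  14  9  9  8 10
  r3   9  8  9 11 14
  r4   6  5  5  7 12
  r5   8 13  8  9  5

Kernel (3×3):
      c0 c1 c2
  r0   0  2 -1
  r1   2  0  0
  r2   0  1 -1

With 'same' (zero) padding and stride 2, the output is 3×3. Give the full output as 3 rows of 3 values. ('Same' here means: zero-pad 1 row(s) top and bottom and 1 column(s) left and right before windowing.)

1 18 31
15 7 56
5 16 47

Output[0,0]: The receptive field on the zero-padded input at this output position is [0 0 0 / 0 11 15 / 0 13 12]. Elementwise product with the kernel and sum: 0·2 + 0·-1 + 0·2 + 13·1 + 12·-1.
Output[0,1]: The receptive field on the zero-padded input at this output position is [0 0 0 / 15 9 9 / 12 3 15]. Elementwise product with the kernel and sum: 0·2 + 0·-1 + 15·2 + 3·1 + 15·-1.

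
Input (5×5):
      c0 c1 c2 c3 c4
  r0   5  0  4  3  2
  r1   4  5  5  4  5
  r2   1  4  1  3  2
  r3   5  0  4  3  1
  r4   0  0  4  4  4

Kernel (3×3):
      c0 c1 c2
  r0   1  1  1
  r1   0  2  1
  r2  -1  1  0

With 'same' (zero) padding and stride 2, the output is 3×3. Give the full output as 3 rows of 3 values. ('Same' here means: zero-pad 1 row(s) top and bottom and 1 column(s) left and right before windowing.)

14 11 5
20 23 11
5 19 12

Output[0,0]: The receptive field on the zero-padded input at this output position is [0 0 0 / 0 5 0 / 0 4 5]. Elementwise product with the kernel and sum: 0·1 + 0·1 + 0·1 + 5·2 + 0·1 + 0·-1 + 4·1.
Output[0,1]: The receptive field on the zero-padded input at this output position is [0 0 0 / 0 4 3 / 5 5 4]. Elementwise product with the kernel and sum: 0·1 + 0·1 + 0·1 + 4·2 + 3·1 + 5·-1 + 5·1.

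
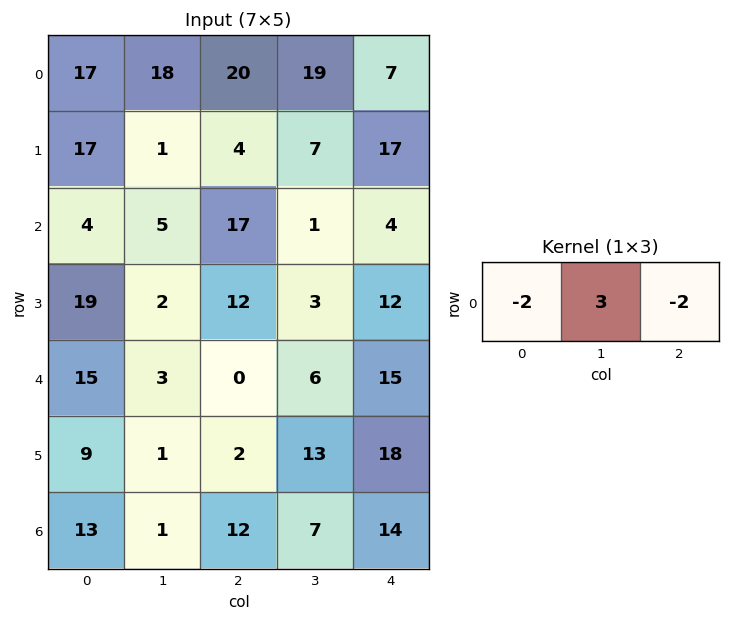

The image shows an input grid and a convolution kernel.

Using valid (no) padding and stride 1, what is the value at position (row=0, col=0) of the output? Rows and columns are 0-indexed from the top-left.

-20

The receptive field on the input at this output position is [17 18 20]. Elementwise product with the kernel and sum: 17·-2 + 18·3 + 20·-2.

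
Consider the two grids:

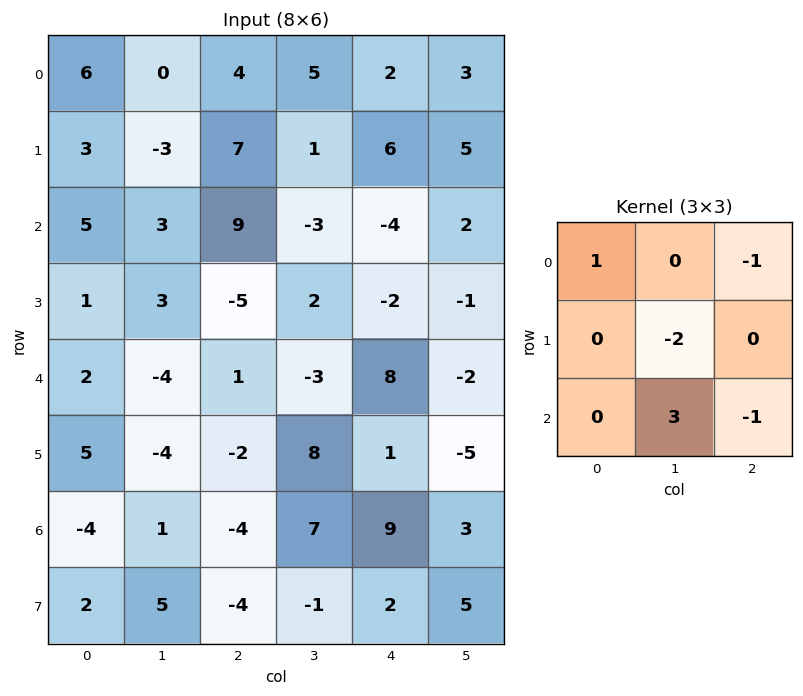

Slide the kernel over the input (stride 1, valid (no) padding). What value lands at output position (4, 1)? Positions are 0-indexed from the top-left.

-16

The receptive field on the input at this output position is [-4 1 -3 / -4 -2 8 / 1 -4 7]. Elementwise product with the kernel and sum: -4·1 + -3·-1 + -2·-2 + -4·3 + 7·-1.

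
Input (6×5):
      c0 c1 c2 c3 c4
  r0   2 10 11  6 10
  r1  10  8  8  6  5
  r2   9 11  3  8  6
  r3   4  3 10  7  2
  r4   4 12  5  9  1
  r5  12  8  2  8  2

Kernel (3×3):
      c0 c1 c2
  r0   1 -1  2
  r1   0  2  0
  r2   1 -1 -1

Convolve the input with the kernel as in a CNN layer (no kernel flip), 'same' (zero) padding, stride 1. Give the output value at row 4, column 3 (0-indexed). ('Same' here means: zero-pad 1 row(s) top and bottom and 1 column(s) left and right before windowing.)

17

The receptive field on the zero-padded input at this output position is [10 7 2 / 5 9 1 / 2 8 2]. Elementwise product with the kernel and sum: 10·1 + 7·-1 + 2·2 + 9·2 + 2·1 + 8·-1 + 2·-1.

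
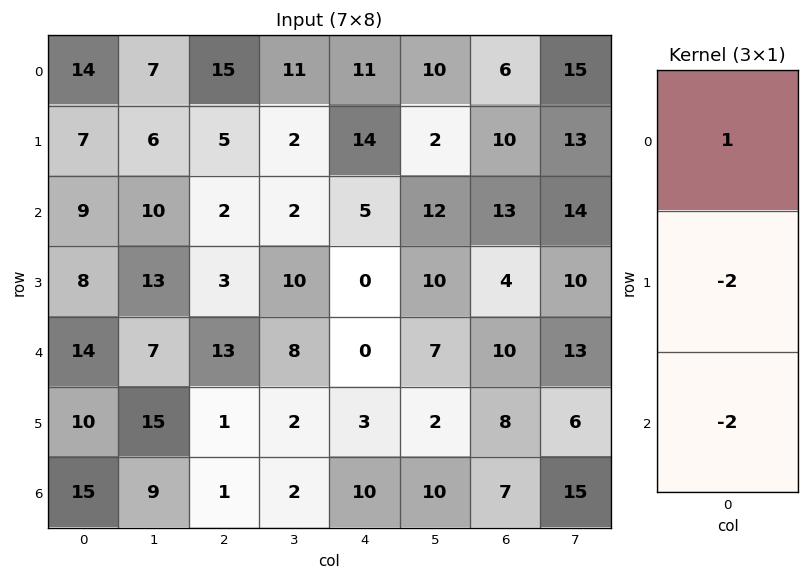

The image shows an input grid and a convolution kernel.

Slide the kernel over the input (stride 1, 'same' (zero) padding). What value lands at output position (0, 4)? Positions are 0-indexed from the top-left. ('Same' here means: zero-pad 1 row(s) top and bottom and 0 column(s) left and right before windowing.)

The receptive field on the zero-padded input at this output position is [0 / 11 / 14]. Elementwise product with the kernel and sum: 0·1 + 11·-2 + 14·-2.

-50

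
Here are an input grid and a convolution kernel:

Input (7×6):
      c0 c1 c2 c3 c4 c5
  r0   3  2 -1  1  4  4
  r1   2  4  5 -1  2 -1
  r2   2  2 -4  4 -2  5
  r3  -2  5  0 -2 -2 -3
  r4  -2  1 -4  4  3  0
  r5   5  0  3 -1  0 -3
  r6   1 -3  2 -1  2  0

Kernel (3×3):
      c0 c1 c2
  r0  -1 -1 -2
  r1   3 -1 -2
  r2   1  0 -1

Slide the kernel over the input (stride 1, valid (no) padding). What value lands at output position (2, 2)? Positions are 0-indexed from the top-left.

The receptive field on the input at this output position is [-4 4 -2 / 0 -2 -2 / -4 4 3]. Elementwise product with the kernel and sum: -4·-1 + 4·-1 + -2·-2 + 0·3 + -2·-1 + -2·-2 + -4·1 + 3·-1.

3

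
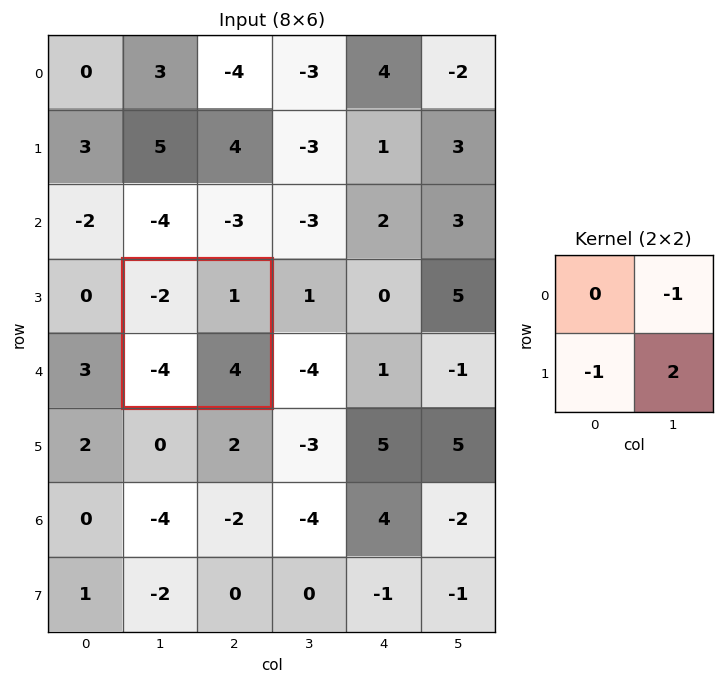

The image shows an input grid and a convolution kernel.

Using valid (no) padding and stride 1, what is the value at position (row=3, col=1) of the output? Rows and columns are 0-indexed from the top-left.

The receptive field on the input at this output position is [-2 1 / -4 4]. Elementwise product with the kernel and sum: 1·-1 + -4·-1 + 4·2.

11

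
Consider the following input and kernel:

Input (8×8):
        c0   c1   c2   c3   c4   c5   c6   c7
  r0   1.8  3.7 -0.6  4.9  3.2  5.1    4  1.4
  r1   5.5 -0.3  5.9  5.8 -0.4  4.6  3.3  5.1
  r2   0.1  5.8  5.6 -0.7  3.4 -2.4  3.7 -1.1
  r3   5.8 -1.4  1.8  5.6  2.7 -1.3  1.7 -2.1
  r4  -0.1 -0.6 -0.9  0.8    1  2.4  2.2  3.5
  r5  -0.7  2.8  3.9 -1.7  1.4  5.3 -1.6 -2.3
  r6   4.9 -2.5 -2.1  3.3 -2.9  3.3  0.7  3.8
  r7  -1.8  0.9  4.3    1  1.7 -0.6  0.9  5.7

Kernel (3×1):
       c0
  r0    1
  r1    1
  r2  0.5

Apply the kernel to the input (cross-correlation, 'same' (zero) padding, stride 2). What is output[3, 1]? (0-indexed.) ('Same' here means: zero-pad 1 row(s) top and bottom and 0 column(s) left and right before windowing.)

The receptive field on the zero-padded input at this output position is [3.9 / -2.1 / 4.3]. Elementwise product with the kernel and sum: 3.9·1 + -2.1·1 + 4.3·0.5.

3.95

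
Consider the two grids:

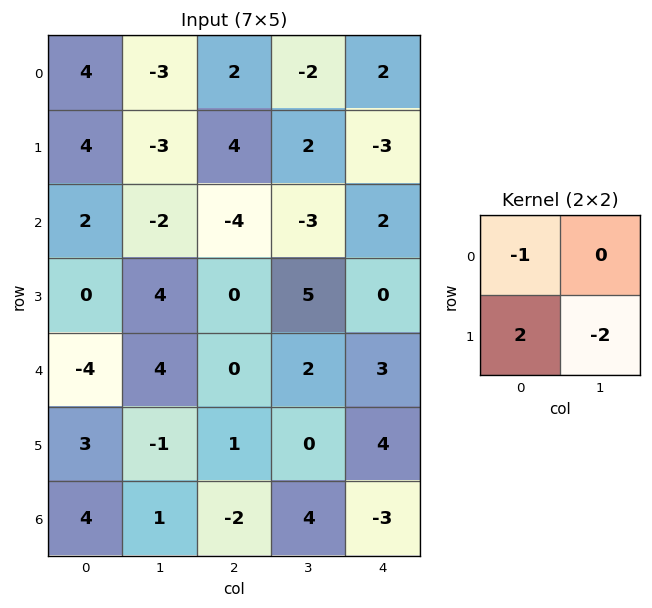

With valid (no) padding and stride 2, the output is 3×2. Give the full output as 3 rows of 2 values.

10 2
-10 -6
12 2

Output[0,0]: The receptive field on the input at this output position is [4 -3 / 4 -3]. Elementwise product with the kernel and sum: 4·-1 + 4·2 + -3·-2.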